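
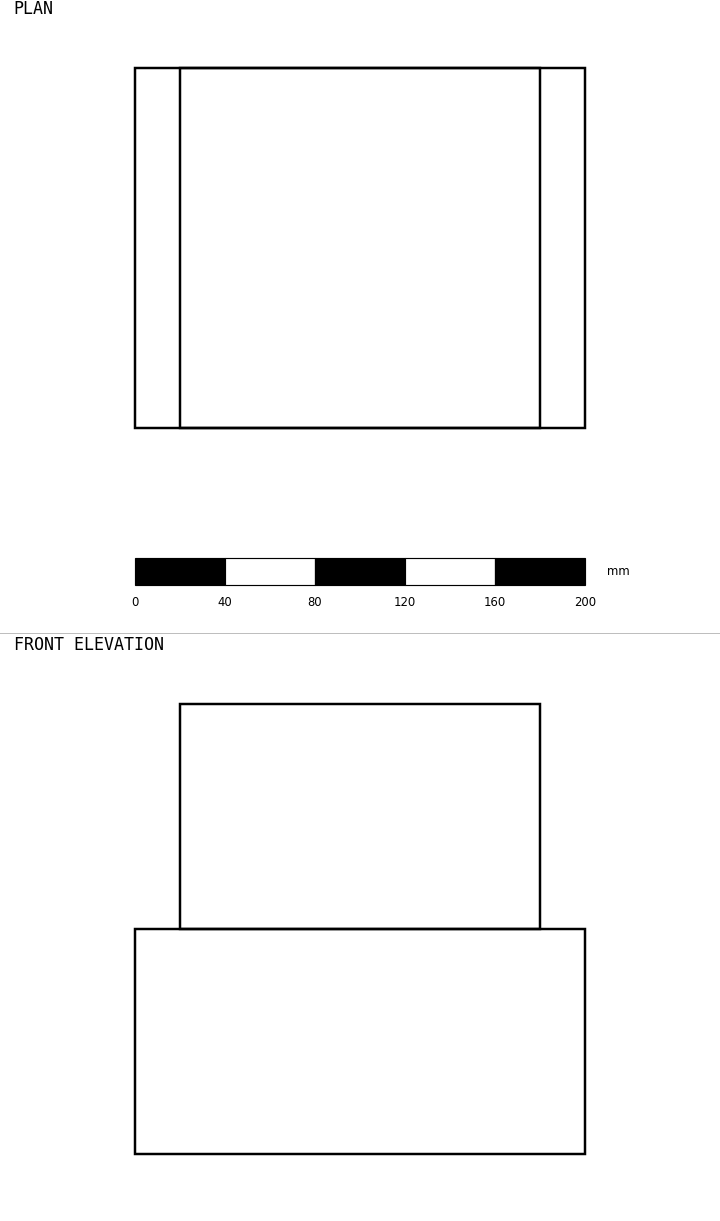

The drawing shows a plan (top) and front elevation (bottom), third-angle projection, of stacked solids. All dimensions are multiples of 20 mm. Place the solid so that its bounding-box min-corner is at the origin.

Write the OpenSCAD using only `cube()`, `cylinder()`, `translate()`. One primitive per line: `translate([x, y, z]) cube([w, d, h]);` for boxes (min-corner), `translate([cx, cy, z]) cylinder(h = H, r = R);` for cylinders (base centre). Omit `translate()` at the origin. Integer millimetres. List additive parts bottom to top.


cube([200, 160, 100]);
translate([20, 0, 100]) cube([160, 160, 100]);


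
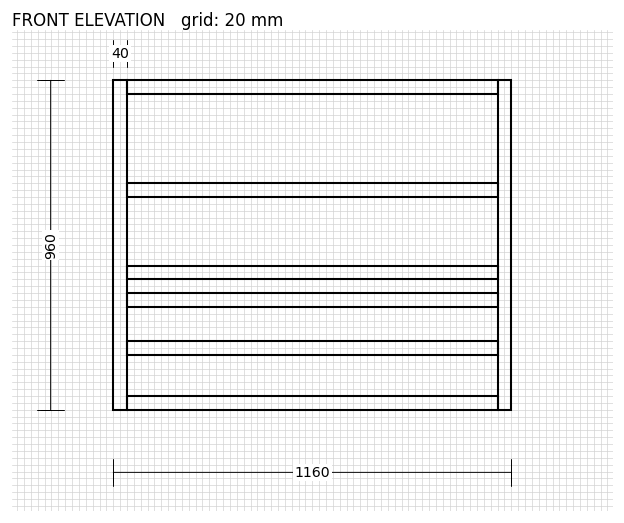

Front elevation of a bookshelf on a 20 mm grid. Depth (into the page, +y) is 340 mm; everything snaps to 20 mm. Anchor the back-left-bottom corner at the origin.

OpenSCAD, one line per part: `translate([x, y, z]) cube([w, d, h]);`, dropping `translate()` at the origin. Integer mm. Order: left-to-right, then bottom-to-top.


cube([40, 340, 960]);
translate([40, 0, 0]) cube([1080, 340, 40]);
translate([40, 0, 160]) cube([1080, 340, 40]);
translate([40, 0, 300]) cube([1080, 340, 40]);
translate([40, 0, 380]) cube([1080, 340, 40]);
translate([40, 0, 620]) cube([1080, 340, 40]);
translate([40, 0, 920]) cube([1080, 340, 40]);
translate([1120, 0, 0]) cube([40, 340, 960]);


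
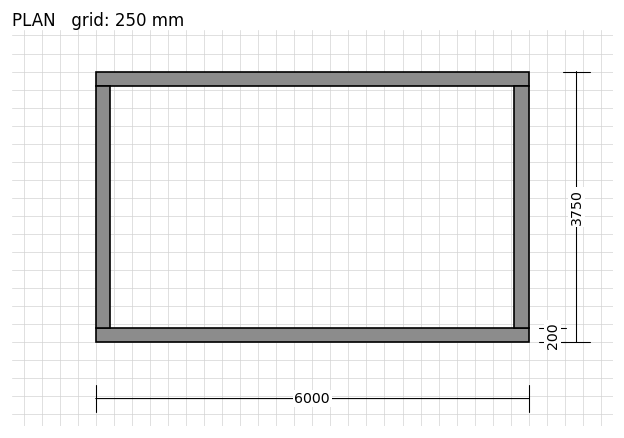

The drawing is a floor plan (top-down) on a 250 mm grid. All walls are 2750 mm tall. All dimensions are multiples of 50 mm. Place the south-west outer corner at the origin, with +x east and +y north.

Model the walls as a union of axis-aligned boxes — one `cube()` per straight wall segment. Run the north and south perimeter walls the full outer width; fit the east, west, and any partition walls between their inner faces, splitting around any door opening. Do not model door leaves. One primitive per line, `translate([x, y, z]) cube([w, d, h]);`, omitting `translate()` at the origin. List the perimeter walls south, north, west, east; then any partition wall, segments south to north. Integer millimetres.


cube([6000, 200, 2750]);
translate([0, 3550, 0]) cube([6000, 200, 2750]);
translate([0, 200, 0]) cube([200, 3350, 2750]);
translate([5800, 200, 0]) cube([200, 3350, 2750]);


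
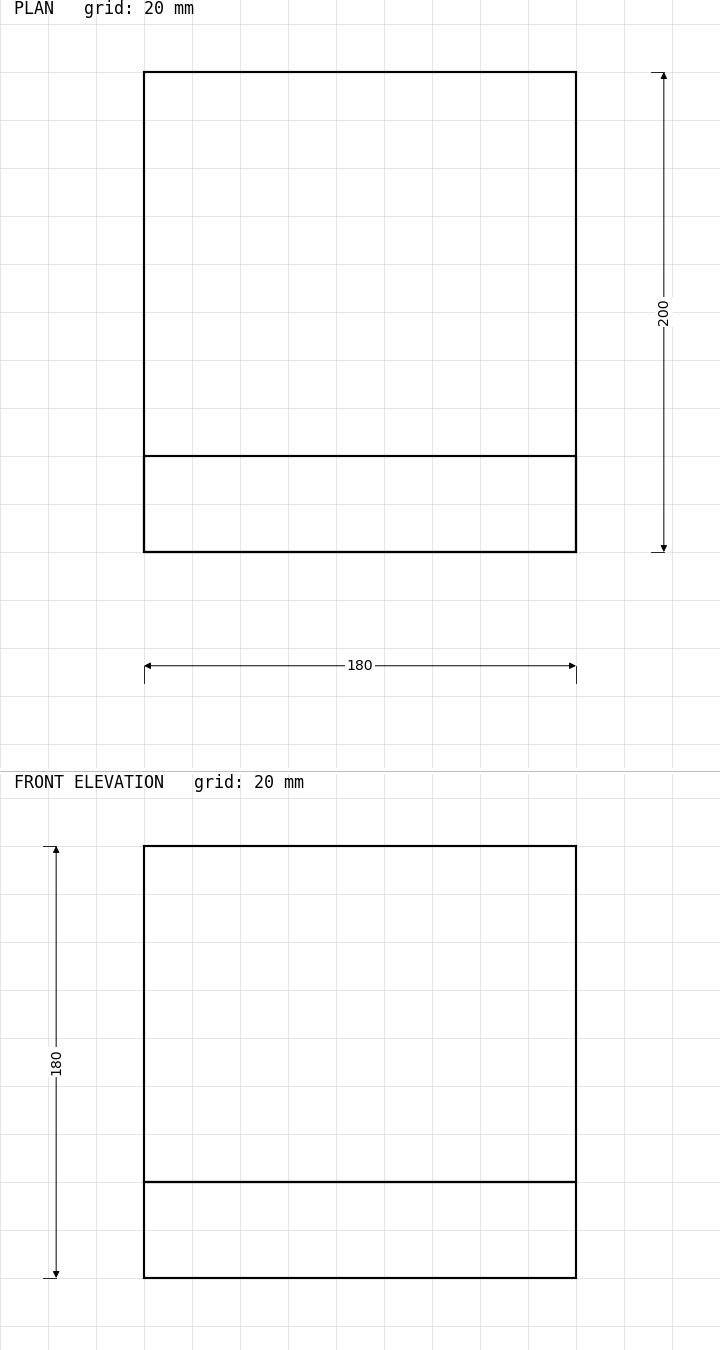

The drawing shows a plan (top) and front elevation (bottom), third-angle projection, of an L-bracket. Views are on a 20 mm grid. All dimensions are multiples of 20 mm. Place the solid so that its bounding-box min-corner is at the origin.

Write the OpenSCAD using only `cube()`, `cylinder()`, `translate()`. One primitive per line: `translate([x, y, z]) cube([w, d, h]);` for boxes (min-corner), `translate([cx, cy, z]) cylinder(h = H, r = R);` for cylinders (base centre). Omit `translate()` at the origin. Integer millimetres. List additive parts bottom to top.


cube([180, 200, 40]);
translate([0, 0, 40]) cube([180, 40, 140]);


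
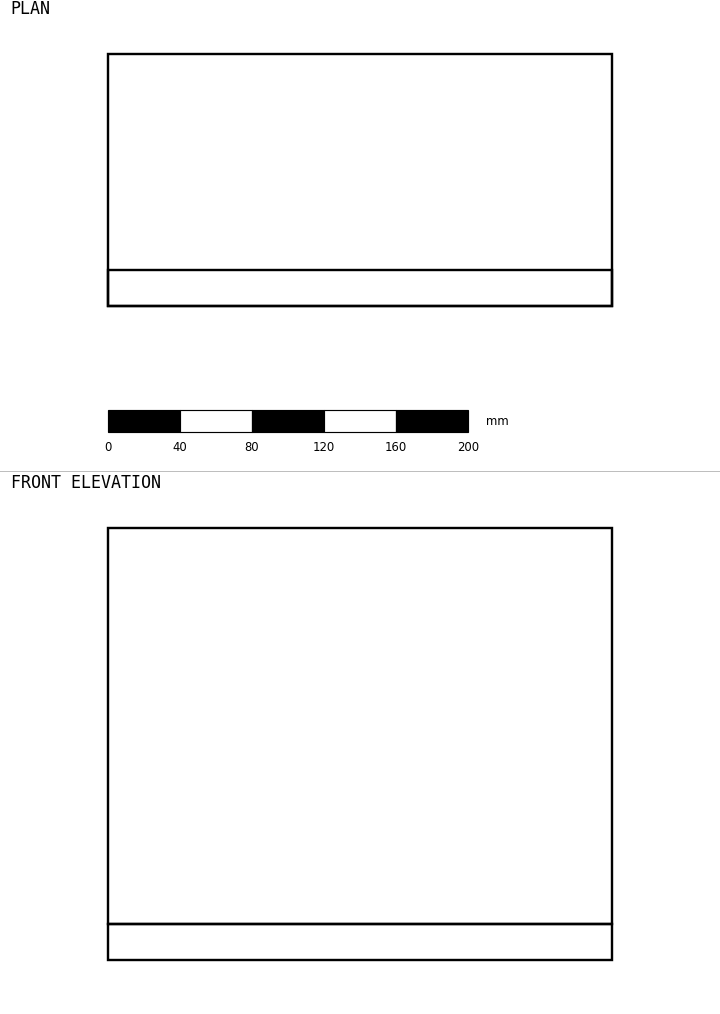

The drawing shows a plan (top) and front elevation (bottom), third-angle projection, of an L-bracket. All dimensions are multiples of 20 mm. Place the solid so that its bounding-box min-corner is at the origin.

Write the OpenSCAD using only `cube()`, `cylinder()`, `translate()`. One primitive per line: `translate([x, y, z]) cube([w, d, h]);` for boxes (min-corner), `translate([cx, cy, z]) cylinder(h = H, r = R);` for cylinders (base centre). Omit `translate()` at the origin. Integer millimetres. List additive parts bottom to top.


cube([280, 140, 20]);
translate([0, 0, 20]) cube([280, 20, 220]);


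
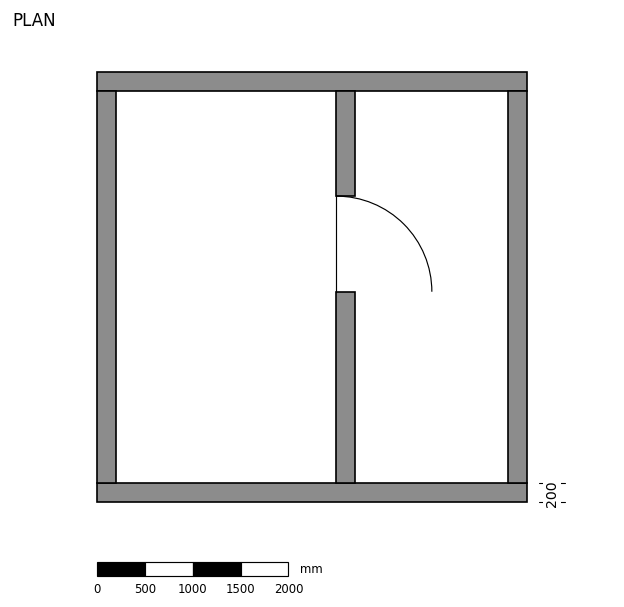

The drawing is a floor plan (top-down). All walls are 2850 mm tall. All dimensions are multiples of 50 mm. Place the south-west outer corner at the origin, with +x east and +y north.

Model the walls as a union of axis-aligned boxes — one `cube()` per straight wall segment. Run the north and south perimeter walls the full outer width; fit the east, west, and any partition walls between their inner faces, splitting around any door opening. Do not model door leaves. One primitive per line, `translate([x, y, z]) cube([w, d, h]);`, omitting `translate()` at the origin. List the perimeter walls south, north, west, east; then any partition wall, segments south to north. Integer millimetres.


cube([4500, 200, 2850]);
translate([0, 4300, 0]) cube([4500, 200, 2850]);
translate([0, 200, 0]) cube([200, 4100, 2850]);
translate([4300, 200, 0]) cube([200, 4100, 2850]);
translate([2500, 200, 0]) cube([200, 2000, 2850]);
translate([2500, 3200, 0]) cube([200, 1100, 2850]);


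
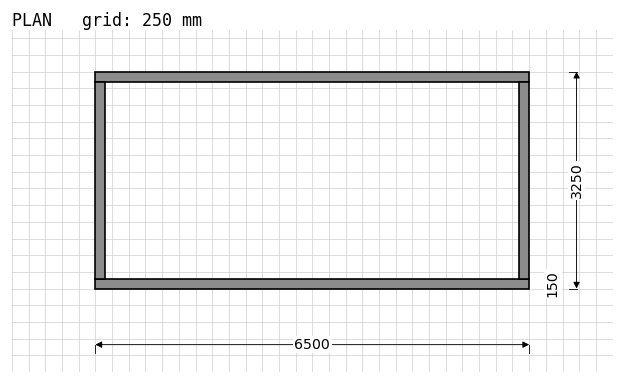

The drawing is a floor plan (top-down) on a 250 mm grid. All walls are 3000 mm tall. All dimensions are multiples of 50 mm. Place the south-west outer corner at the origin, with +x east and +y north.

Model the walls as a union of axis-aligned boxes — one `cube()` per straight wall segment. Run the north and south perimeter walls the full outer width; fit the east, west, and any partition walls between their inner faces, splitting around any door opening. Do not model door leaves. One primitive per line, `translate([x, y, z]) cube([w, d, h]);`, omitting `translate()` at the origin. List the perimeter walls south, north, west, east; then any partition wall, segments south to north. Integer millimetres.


cube([6500, 150, 3000]);
translate([0, 3100, 0]) cube([6500, 150, 3000]);
translate([0, 150, 0]) cube([150, 2950, 3000]);
translate([6350, 150, 0]) cube([150, 2950, 3000]);


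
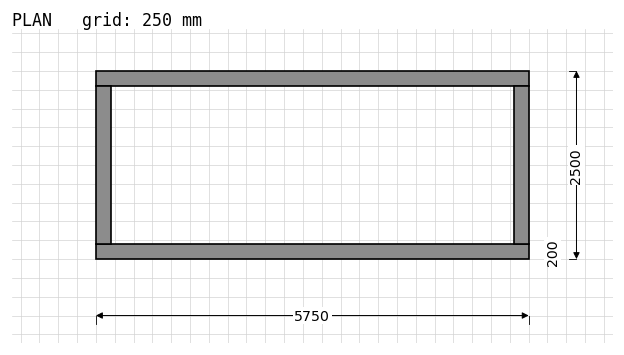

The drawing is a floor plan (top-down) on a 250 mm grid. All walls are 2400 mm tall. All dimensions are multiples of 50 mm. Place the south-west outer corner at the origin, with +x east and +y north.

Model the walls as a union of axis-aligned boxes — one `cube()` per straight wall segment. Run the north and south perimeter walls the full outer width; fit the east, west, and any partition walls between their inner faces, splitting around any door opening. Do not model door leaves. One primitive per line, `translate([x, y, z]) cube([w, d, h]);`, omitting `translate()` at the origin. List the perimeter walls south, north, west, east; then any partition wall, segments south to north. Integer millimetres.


cube([5750, 200, 2400]);
translate([0, 2300, 0]) cube([5750, 200, 2400]);
translate([0, 200, 0]) cube([200, 2100, 2400]);
translate([5550, 200, 0]) cube([200, 2100, 2400]);


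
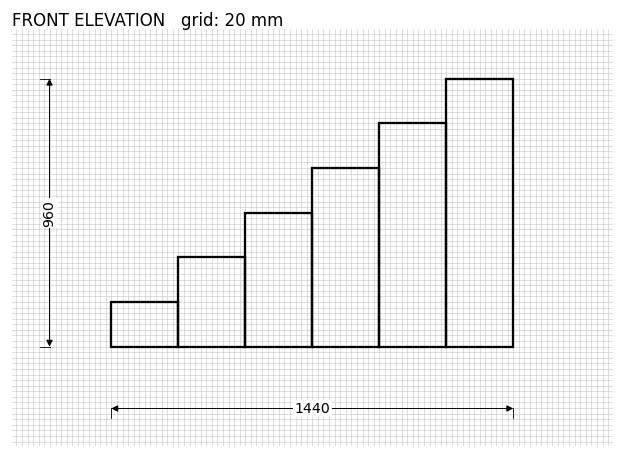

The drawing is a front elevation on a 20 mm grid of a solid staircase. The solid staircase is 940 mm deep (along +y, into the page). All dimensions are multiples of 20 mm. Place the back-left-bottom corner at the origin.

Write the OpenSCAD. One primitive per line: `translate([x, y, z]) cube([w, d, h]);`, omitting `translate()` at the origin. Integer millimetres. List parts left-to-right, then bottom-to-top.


cube([240, 940, 160]);
translate([240, 0, 0]) cube([240, 940, 320]);
translate([480, 0, 0]) cube([240, 940, 480]);
translate([720, 0, 0]) cube([240, 940, 640]);
translate([960, 0, 0]) cube([240, 940, 800]);
translate([1200, 0, 0]) cube([240, 940, 960]);


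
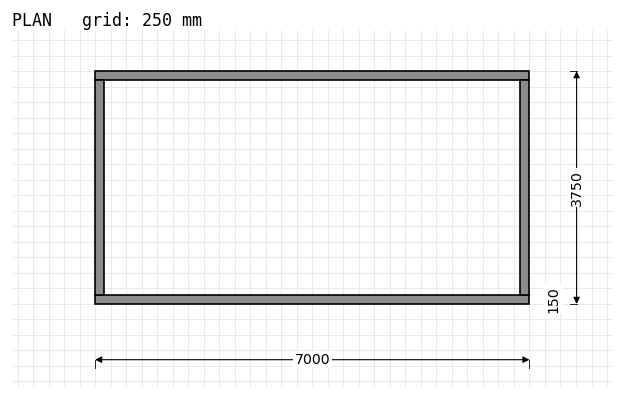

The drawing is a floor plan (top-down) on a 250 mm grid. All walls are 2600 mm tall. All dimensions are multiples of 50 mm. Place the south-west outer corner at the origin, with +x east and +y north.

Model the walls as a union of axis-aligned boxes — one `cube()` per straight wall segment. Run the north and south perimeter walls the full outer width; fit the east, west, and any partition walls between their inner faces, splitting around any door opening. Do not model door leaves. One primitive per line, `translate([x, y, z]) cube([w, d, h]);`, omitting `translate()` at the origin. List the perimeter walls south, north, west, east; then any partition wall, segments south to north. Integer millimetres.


cube([7000, 150, 2600]);
translate([0, 3600, 0]) cube([7000, 150, 2600]);
translate([0, 150, 0]) cube([150, 3450, 2600]);
translate([6850, 150, 0]) cube([150, 3450, 2600]);


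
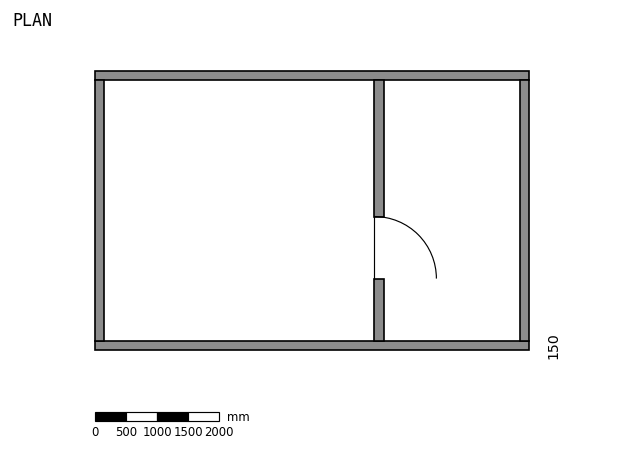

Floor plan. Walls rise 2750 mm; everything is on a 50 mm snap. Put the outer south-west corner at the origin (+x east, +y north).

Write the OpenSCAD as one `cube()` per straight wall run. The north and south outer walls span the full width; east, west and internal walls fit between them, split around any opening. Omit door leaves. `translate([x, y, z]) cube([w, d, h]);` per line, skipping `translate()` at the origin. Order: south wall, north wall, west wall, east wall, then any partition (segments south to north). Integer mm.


cube([7000, 150, 2750]);
translate([0, 4350, 0]) cube([7000, 150, 2750]);
translate([0, 150, 0]) cube([150, 4200, 2750]);
translate([6850, 150, 0]) cube([150, 4200, 2750]);
translate([4500, 150, 0]) cube([150, 1000, 2750]);
translate([4500, 2150, 0]) cube([150, 2200, 2750]);


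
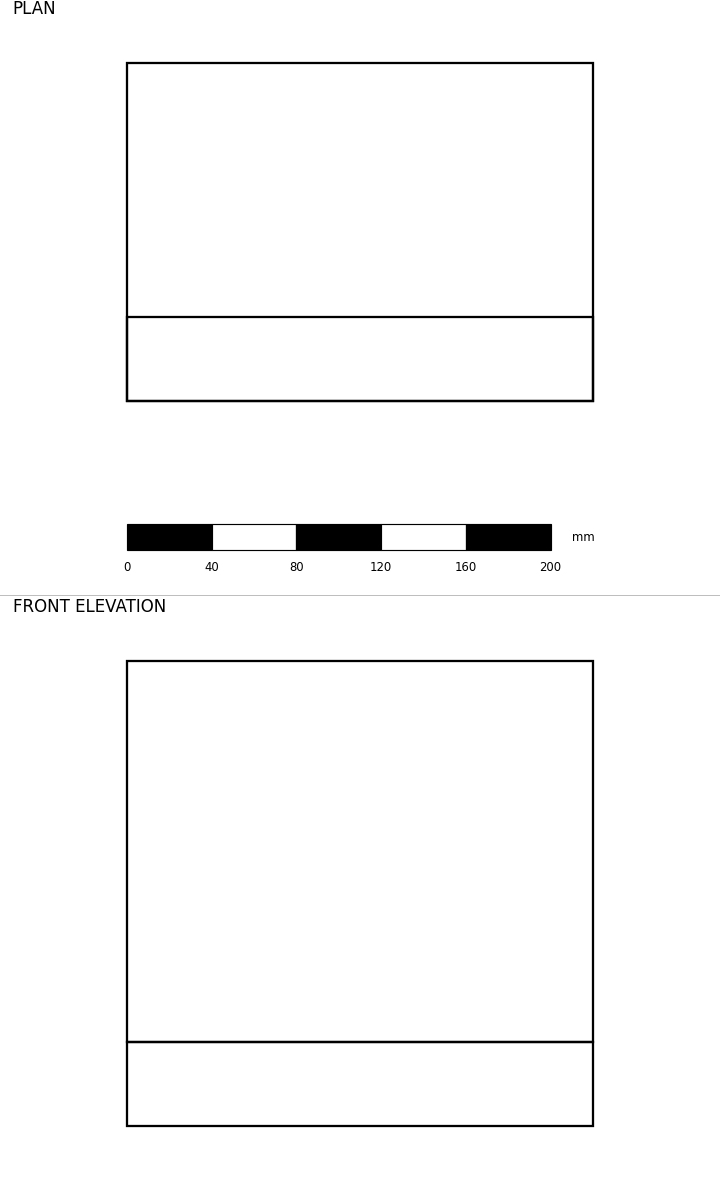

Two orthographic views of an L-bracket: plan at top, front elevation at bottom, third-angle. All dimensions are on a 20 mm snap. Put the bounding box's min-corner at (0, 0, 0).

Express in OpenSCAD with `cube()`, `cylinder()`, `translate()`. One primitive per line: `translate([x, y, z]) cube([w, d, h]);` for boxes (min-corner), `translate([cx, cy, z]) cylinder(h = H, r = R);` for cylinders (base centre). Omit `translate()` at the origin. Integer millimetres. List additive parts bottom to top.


cube([220, 160, 40]);
translate([0, 0, 40]) cube([220, 40, 180]);


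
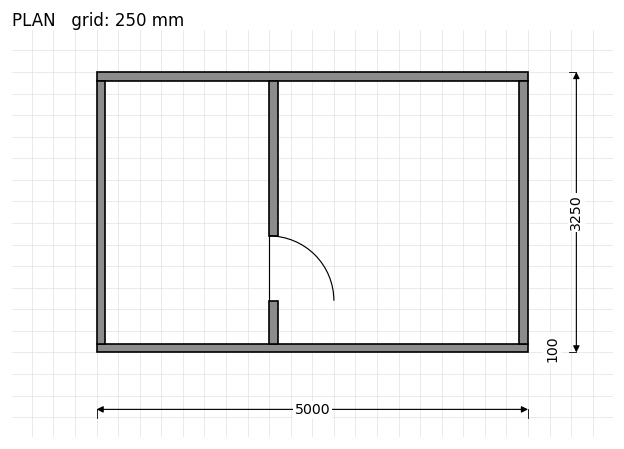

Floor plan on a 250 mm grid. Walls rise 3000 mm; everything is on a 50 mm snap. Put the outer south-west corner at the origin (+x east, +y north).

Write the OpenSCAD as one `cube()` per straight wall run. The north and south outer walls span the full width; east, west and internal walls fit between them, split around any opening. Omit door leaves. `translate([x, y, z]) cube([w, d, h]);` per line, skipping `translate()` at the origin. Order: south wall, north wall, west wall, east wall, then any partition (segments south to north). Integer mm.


cube([5000, 100, 3000]);
translate([0, 3150, 0]) cube([5000, 100, 3000]);
translate([0, 100, 0]) cube([100, 3050, 3000]);
translate([4900, 100, 0]) cube([100, 3050, 3000]);
translate([2000, 100, 0]) cube([100, 500, 3000]);
translate([2000, 1350, 0]) cube([100, 1800, 3000]);


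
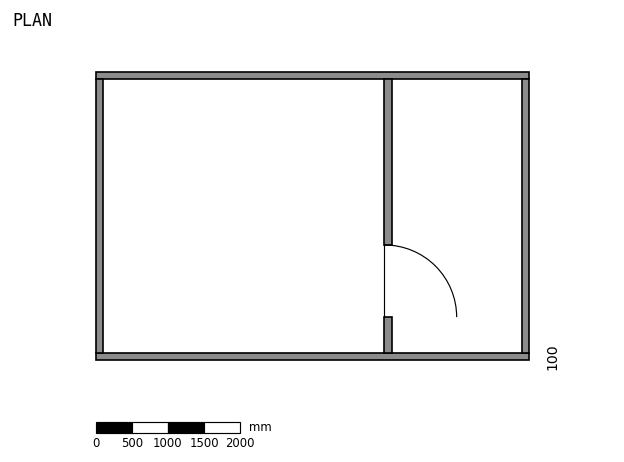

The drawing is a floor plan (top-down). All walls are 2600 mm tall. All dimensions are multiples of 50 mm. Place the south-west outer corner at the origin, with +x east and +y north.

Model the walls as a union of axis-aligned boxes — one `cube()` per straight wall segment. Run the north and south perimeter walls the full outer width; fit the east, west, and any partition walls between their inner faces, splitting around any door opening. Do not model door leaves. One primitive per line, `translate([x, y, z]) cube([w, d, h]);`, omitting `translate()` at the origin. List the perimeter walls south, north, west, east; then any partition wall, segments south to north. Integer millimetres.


cube([6000, 100, 2600]);
translate([0, 3900, 0]) cube([6000, 100, 2600]);
translate([0, 100, 0]) cube([100, 3800, 2600]);
translate([5900, 100, 0]) cube([100, 3800, 2600]);
translate([4000, 100, 0]) cube([100, 500, 2600]);
translate([4000, 1600, 0]) cube([100, 2300, 2600]);


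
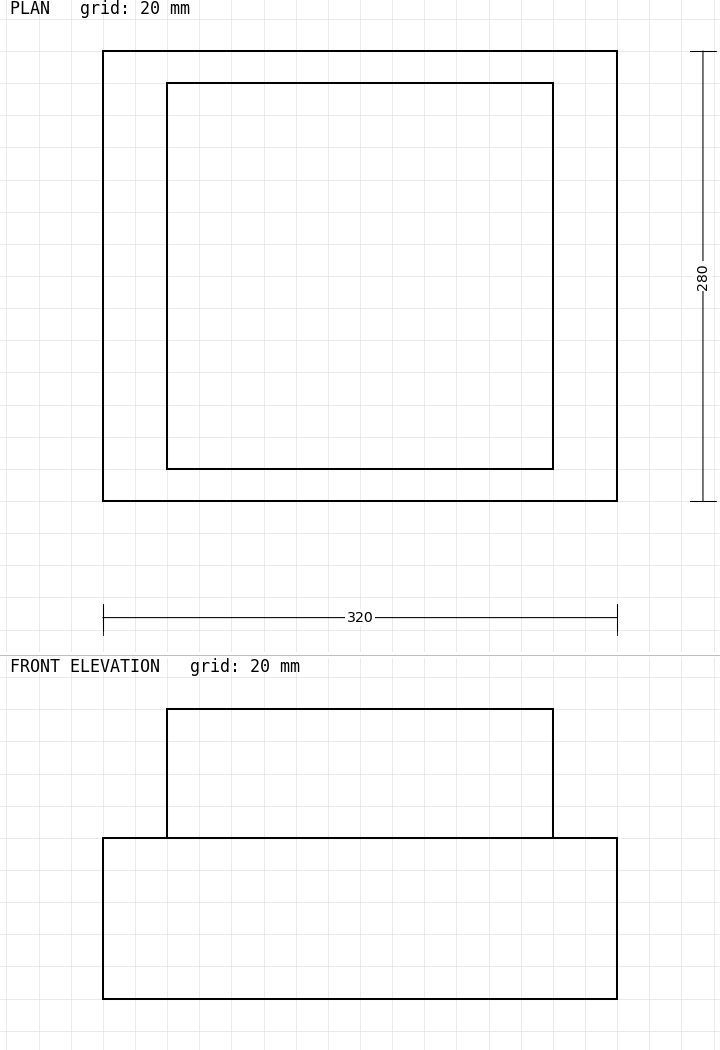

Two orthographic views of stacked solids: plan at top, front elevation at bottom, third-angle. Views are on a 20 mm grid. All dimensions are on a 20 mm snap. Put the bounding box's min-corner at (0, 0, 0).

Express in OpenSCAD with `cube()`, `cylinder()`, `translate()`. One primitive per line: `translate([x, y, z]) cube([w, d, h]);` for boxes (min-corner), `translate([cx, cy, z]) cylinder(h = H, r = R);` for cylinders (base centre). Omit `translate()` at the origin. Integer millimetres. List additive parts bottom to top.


cube([320, 280, 100]);
translate([40, 20, 100]) cube([240, 240, 80]);


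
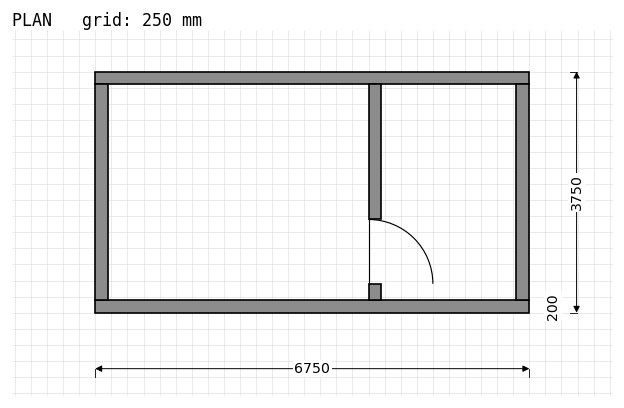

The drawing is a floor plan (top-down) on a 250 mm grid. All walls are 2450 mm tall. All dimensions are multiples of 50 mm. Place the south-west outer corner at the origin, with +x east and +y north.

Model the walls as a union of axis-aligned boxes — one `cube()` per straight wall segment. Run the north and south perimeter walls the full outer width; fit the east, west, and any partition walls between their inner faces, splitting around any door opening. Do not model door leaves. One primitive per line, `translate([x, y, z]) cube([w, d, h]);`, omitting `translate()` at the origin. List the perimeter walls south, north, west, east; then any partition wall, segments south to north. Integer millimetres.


cube([6750, 200, 2450]);
translate([0, 3550, 0]) cube([6750, 200, 2450]);
translate([0, 200, 0]) cube([200, 3350, 2450]);
translate([6550, 200, 0]) cube([200, 3350, 2450]);
translate([4250, 200, 0]) cube([200, 250, 2450]);
translate([4250, 1450, 0]) cube([200, 2100, 2450]);


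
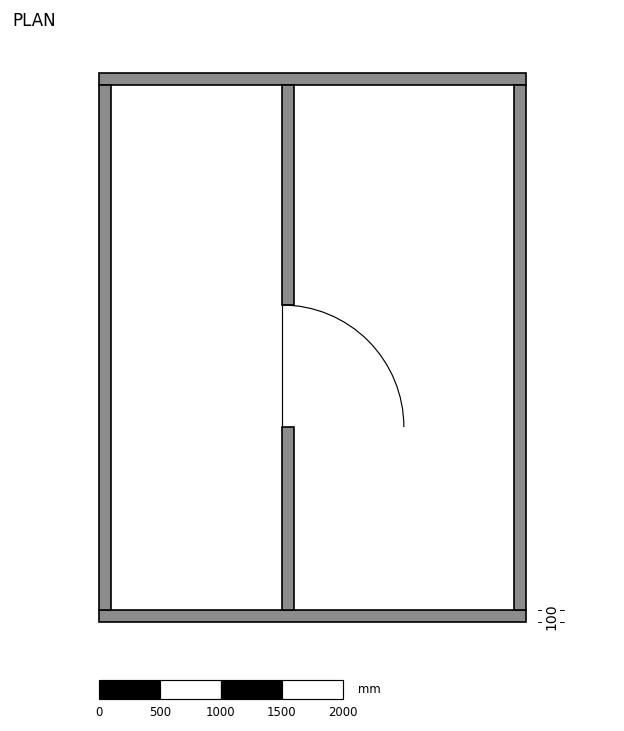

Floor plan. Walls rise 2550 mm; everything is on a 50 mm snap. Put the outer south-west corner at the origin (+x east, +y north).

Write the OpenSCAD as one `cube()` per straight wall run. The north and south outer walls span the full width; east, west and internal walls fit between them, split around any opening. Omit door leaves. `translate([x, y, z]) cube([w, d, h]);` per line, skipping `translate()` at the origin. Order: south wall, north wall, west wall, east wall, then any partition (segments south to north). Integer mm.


cube([3500, 100, 2550]);
translate([0, 4400, 0]) cube([3500, 100, 2550]);
translate([0, 100, 0]) cube([100, 4300, 2550]);
translate([3400, 100, 0]) cube([100, 4300, 2550]);
translate([1500, 100, 0]) cube([100, 1500, 2550]);
translate([1500, 2600, 0]) cube([100, 1800, 2550]);


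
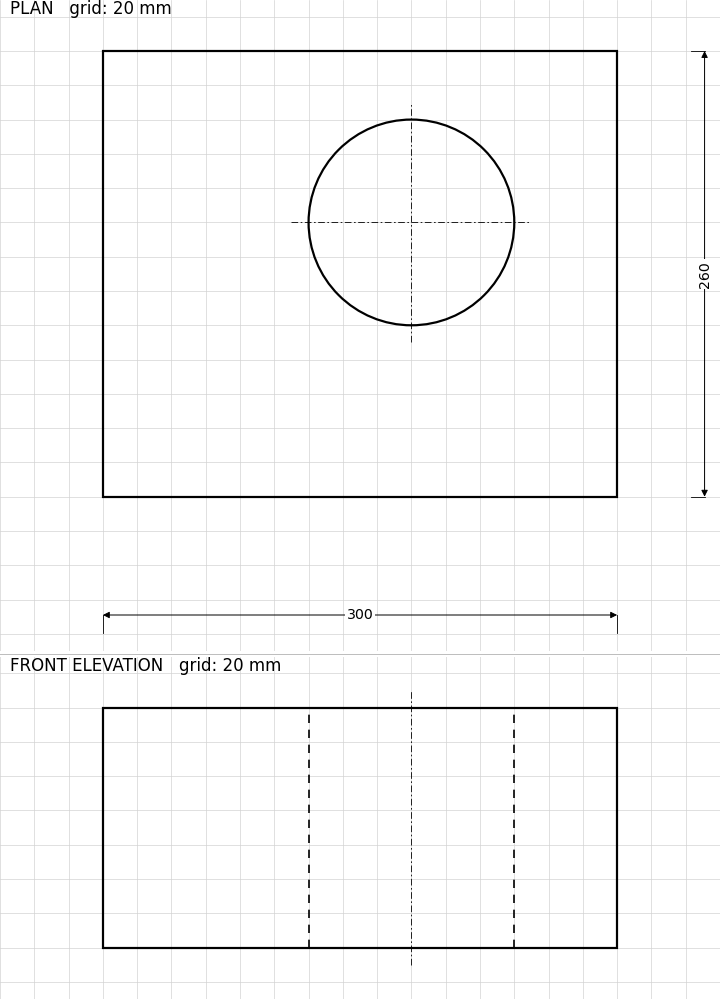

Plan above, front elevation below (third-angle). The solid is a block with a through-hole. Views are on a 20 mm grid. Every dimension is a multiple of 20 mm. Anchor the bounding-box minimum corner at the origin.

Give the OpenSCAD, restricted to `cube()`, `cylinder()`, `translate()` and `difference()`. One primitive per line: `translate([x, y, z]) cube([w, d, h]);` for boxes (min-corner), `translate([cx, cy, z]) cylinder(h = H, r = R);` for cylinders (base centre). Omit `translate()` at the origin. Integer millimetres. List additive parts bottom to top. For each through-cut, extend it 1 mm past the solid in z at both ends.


difference() {
  cube([300, 260, 140]);
  translate([180, 160, -1]) cylinder(h = 142, r = 60);
}


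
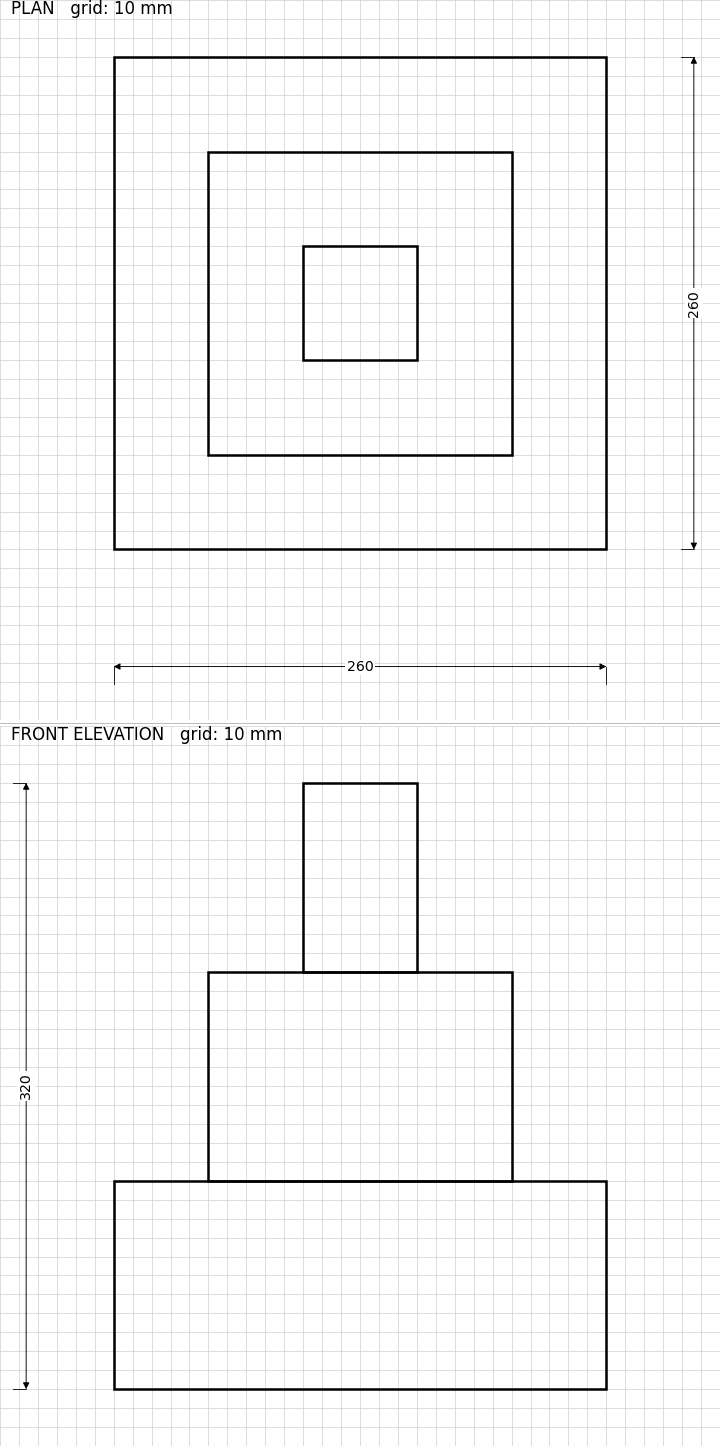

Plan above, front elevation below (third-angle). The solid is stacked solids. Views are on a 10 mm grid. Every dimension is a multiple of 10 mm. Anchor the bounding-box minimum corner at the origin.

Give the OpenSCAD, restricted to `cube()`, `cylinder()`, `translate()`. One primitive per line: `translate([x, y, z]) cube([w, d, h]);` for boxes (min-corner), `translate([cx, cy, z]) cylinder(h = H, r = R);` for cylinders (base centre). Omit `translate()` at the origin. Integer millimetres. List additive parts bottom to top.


cube([260, 260, 110]);
translate([50, 50, 110]) cube([160, 160, 110]);
translate([100, 100, 220]) cube([60, 60, 100]);


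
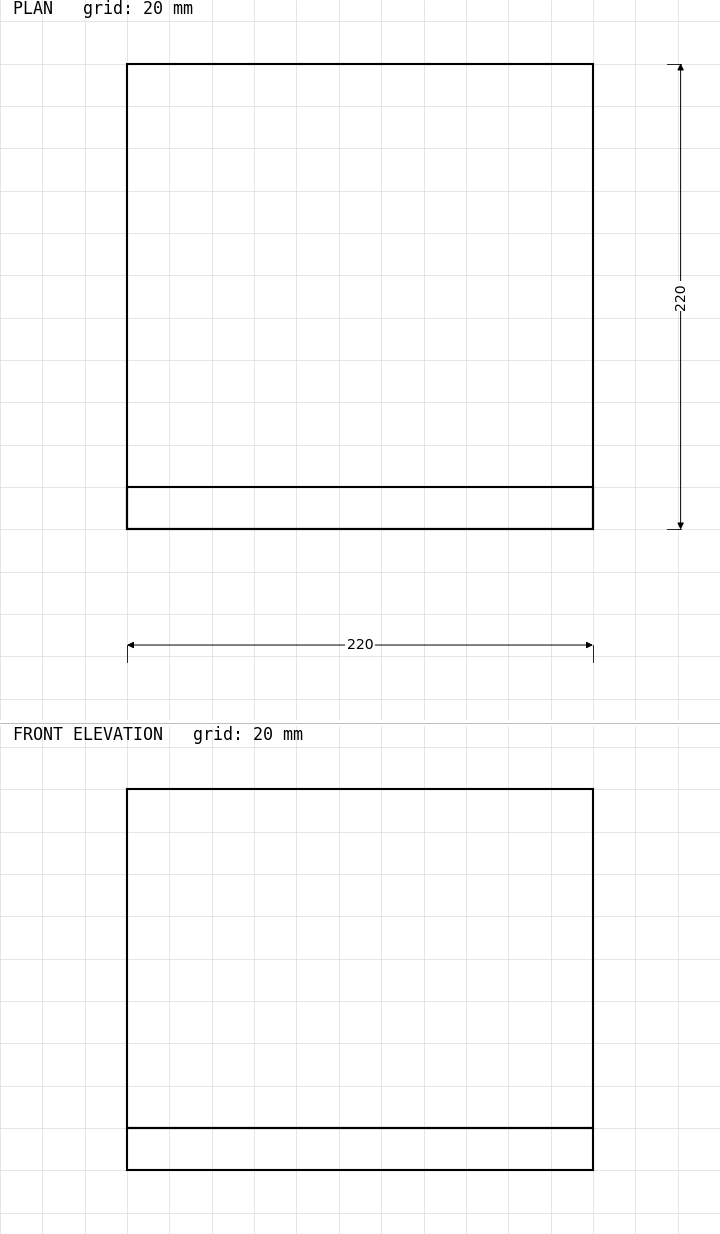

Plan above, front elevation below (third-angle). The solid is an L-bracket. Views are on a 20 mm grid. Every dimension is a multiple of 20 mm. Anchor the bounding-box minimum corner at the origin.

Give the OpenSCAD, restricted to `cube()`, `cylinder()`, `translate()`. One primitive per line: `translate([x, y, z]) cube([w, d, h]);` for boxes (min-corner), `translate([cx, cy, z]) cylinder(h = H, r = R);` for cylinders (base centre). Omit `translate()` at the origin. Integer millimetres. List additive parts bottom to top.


cube([220, 220, 20]);
translate([0, 0, 20]) cube([220, 20, 160]);


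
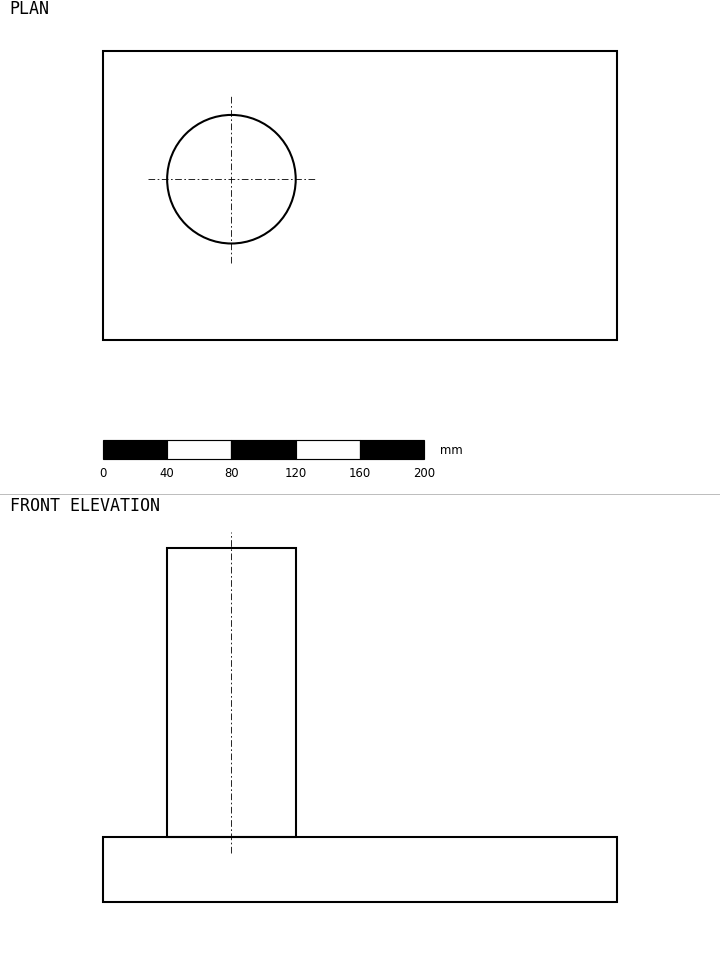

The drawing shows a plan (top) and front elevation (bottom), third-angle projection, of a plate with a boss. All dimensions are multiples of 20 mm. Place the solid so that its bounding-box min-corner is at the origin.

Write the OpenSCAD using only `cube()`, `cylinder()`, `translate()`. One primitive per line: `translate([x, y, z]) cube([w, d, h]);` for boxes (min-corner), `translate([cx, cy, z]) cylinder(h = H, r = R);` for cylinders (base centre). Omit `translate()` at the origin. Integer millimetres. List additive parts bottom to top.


cube([320, 180, 40]);
translate([80, 100, 40]) cylinder(h = 180, r = 40);


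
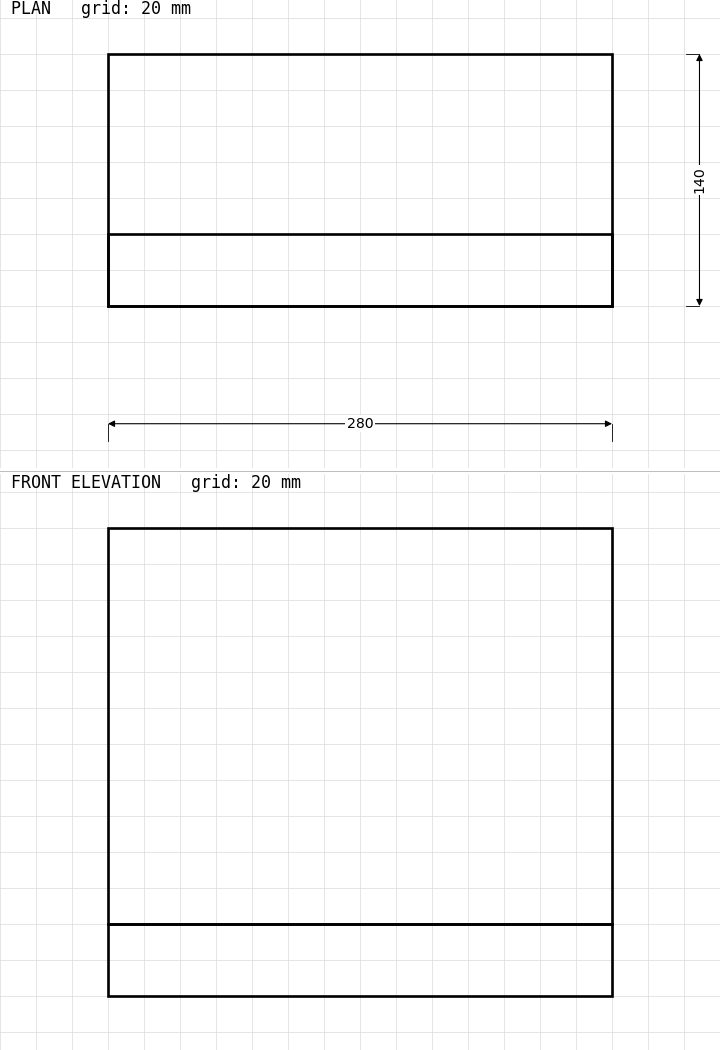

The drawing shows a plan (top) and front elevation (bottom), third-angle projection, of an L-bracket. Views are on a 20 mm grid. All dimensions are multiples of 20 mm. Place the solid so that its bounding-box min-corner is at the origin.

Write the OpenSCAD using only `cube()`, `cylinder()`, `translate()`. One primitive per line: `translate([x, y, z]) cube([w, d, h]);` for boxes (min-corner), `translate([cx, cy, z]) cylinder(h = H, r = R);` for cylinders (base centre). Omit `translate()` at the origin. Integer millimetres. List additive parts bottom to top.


cube([280, 140, 40]);
translate([0, 0, 40]) cube([280, 40, 220]);


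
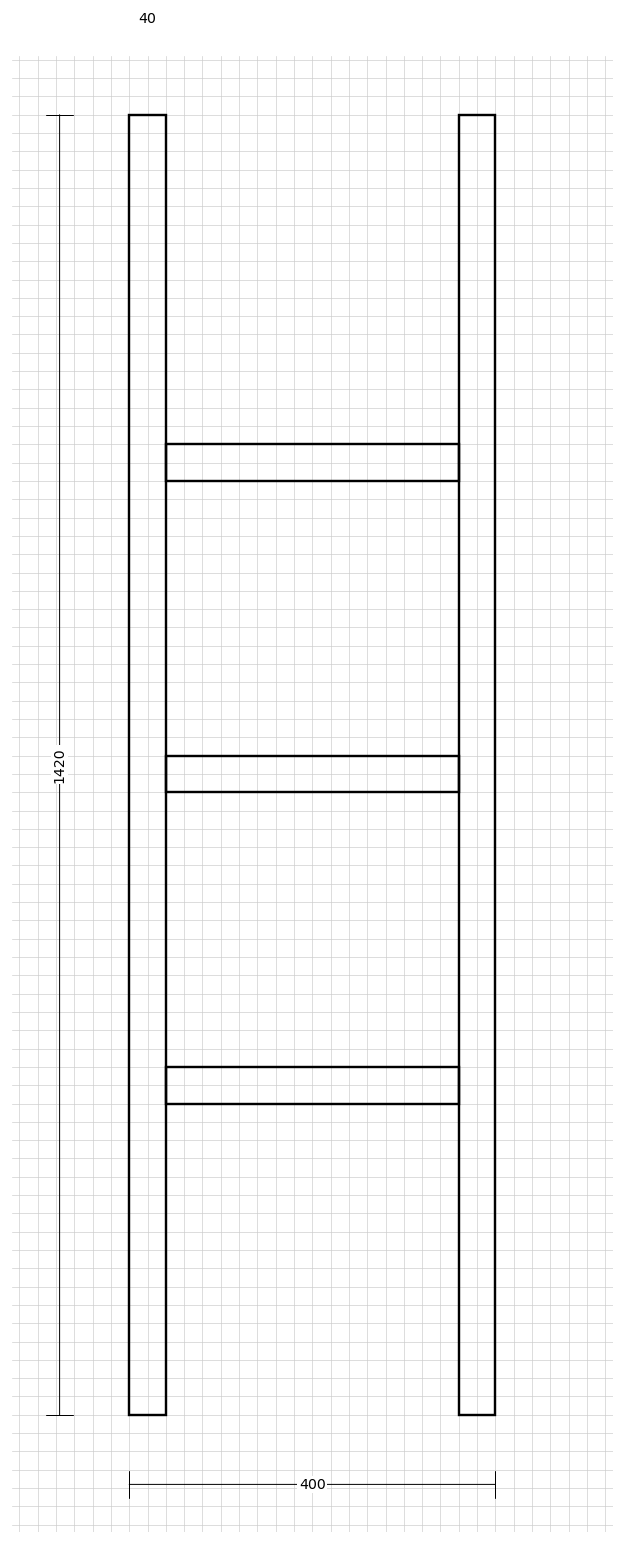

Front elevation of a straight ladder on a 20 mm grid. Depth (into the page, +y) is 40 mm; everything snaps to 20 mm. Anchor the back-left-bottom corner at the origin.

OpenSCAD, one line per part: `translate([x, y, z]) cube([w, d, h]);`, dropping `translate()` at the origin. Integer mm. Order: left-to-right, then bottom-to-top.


cube([40, 40, 1420]);
translate([40, 0, 340]) cube([320, 40, 40]);
translate([40, 0, 680]) cube([320, 40, 40]);
translate([40, 0, 1020]) cube([320, 40, 40]);
translate([360, 0, 0]) cube([40, 40, 1420]);


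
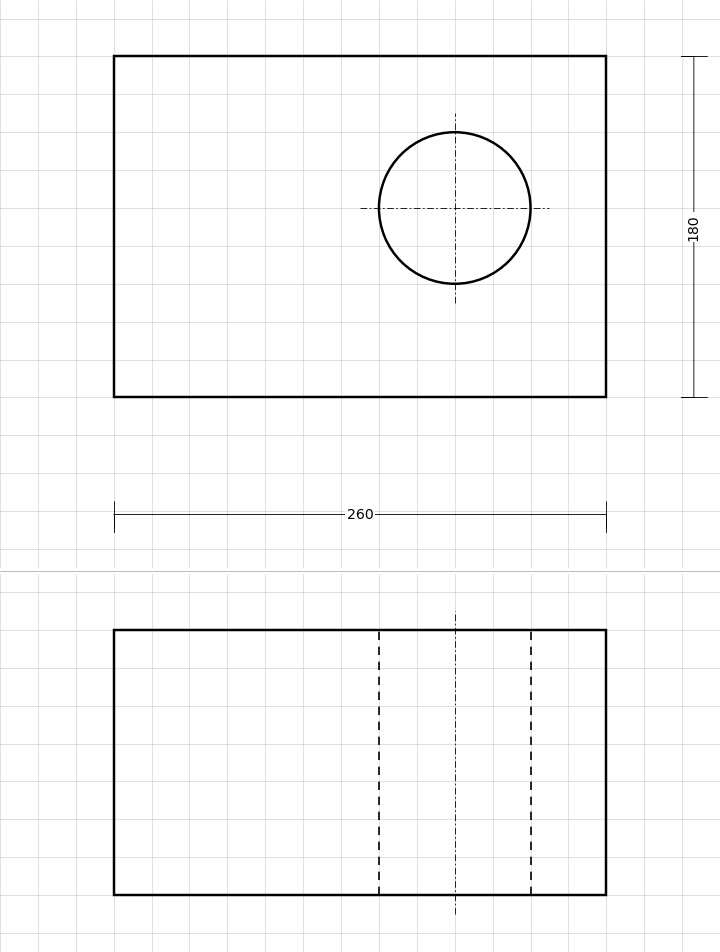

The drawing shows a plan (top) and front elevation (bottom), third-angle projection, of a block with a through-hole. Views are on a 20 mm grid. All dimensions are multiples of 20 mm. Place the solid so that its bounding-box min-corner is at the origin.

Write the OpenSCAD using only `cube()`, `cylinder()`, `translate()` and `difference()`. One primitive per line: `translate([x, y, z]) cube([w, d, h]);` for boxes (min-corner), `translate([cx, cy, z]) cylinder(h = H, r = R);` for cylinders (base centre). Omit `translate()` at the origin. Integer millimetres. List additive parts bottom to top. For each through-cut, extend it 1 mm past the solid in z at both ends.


difference() {
  cube([260, 180, 140]);
  translate([180, 100, -1]) cylinder(h = 142, r = 40);
}


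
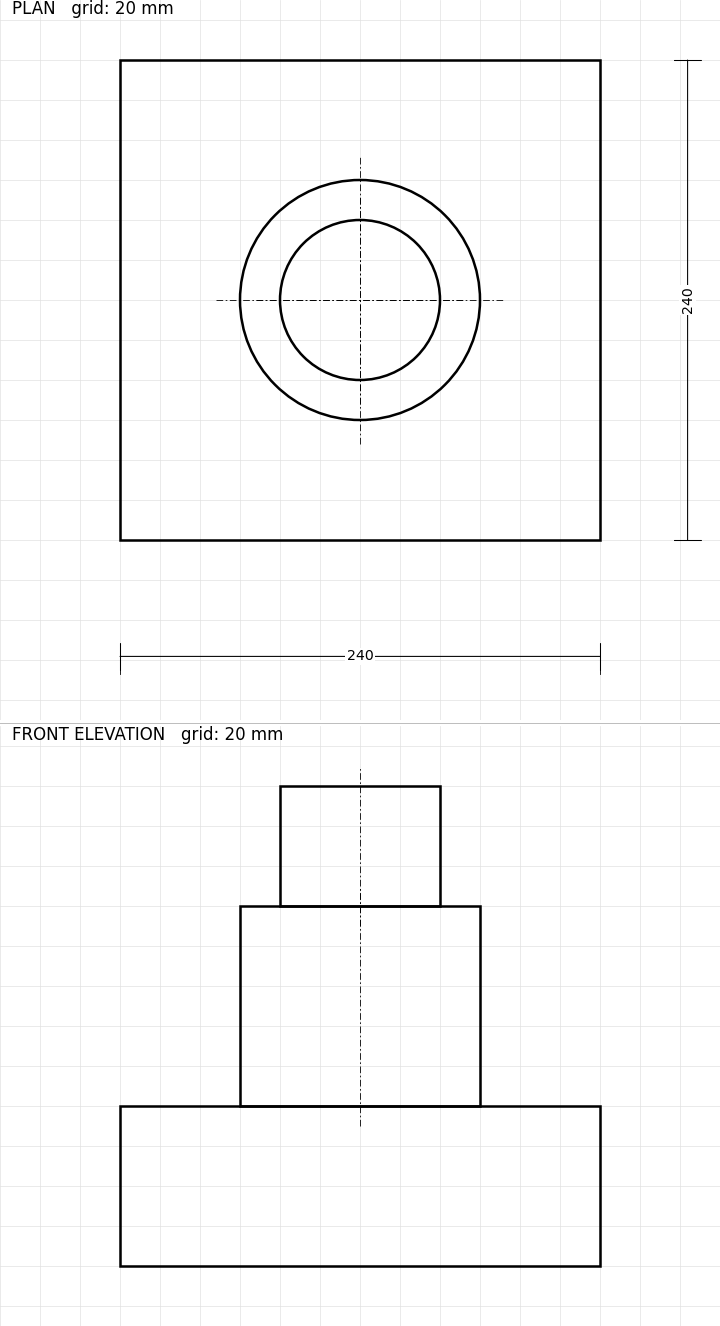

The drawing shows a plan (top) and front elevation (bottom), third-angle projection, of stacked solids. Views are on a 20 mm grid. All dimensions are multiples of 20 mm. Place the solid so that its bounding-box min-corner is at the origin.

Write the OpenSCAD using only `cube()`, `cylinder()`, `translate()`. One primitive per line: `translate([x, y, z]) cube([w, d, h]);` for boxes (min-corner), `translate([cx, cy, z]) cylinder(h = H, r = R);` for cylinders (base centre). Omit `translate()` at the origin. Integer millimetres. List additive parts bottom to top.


cube([240, 240, 80]);
translate([120, 120, 80]) cylinder(h = 100, r = 60);
translate([120, 120, 180]) cylinder(h = 60, r = 40);


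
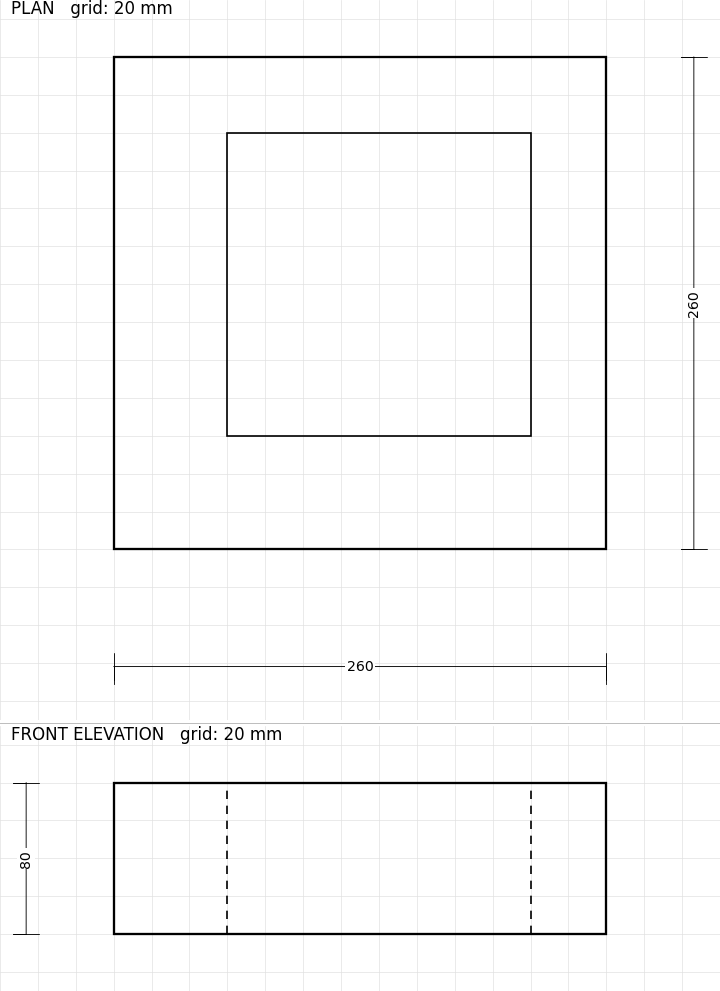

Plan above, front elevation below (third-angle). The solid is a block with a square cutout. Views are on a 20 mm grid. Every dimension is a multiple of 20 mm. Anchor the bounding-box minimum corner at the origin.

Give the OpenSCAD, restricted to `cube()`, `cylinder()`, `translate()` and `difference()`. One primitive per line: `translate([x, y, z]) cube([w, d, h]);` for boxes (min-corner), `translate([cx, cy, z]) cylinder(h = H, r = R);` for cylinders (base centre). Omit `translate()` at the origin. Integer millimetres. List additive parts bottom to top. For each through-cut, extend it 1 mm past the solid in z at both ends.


difference() {
  cube([260, 260, 80]);
  translate([60, 60, -1]) cube([160, 160, 82]);
}


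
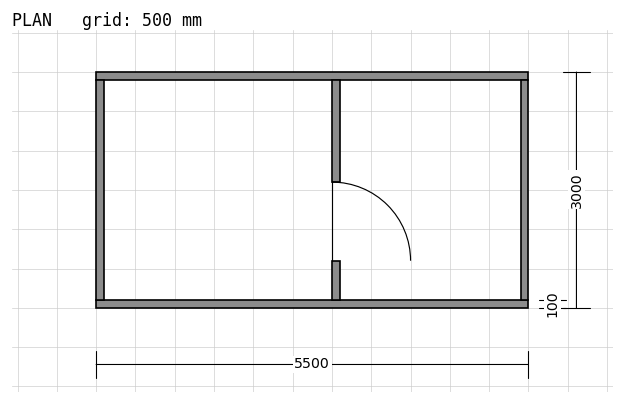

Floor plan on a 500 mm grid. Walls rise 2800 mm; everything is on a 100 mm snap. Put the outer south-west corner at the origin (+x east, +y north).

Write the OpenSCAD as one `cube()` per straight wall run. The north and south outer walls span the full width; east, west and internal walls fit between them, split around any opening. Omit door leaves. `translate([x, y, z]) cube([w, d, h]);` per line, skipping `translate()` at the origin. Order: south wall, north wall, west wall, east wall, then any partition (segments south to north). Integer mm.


cube([5500, 100, 2800]);
translate([0, 2900, 0]) cube([5500, 100, 2800]);
translate([0, 100, 0]) cube([100, 2800, 2800]);
translate([5400, 100, 0]) cube([100, 2800, 2800]);
translate([3000, 100, 0]) cube([100, 500, 2800]);
translate([3000, 1600, 0]) cube([100, 1300, 2800]);


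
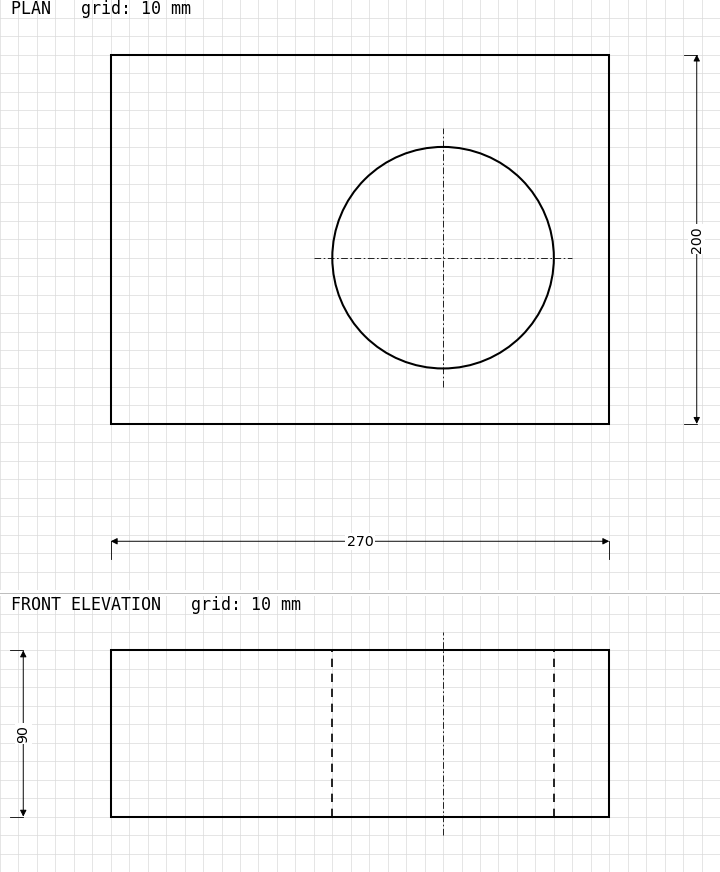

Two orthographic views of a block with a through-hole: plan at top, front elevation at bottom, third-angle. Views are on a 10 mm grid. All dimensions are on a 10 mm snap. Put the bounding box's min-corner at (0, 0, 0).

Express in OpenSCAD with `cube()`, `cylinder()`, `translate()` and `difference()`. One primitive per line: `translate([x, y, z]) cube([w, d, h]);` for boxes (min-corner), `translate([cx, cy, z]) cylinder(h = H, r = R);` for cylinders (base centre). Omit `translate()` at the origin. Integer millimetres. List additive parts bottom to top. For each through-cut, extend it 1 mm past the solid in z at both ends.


difference() {
  cube([270, 200, 90]);
  translate([180, 90, -1]) cylinder(h = 92, r = 60);
}


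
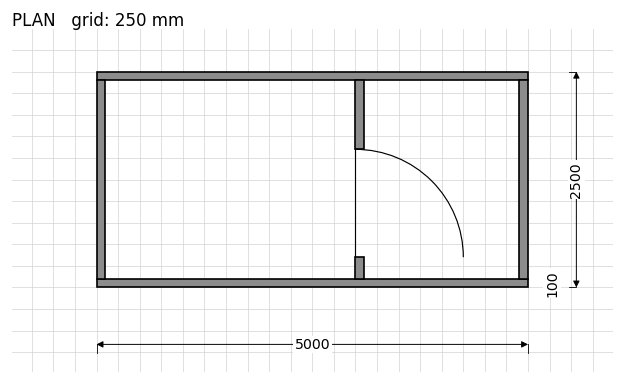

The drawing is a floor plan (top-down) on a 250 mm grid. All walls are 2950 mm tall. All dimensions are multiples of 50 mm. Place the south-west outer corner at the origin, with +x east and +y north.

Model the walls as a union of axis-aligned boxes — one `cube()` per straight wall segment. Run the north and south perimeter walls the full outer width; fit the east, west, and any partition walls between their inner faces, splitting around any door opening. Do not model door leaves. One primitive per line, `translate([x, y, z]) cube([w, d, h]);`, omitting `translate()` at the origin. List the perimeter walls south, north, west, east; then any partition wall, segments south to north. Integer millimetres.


cube([5000, 100, 2950]);
translate([0, 2400, 0]) cube([5000, 100, 2950]);
translate([0, 100, 0]) cube([100, 2300, 2950]);
translate([4900, 100, 0]) cube([100, 2300, 2950]);
translate([3000, 100, 0]) cube([100, 250, 2950]);
translate([3000, 1600, 0]) cube([100, 800, 2950]);


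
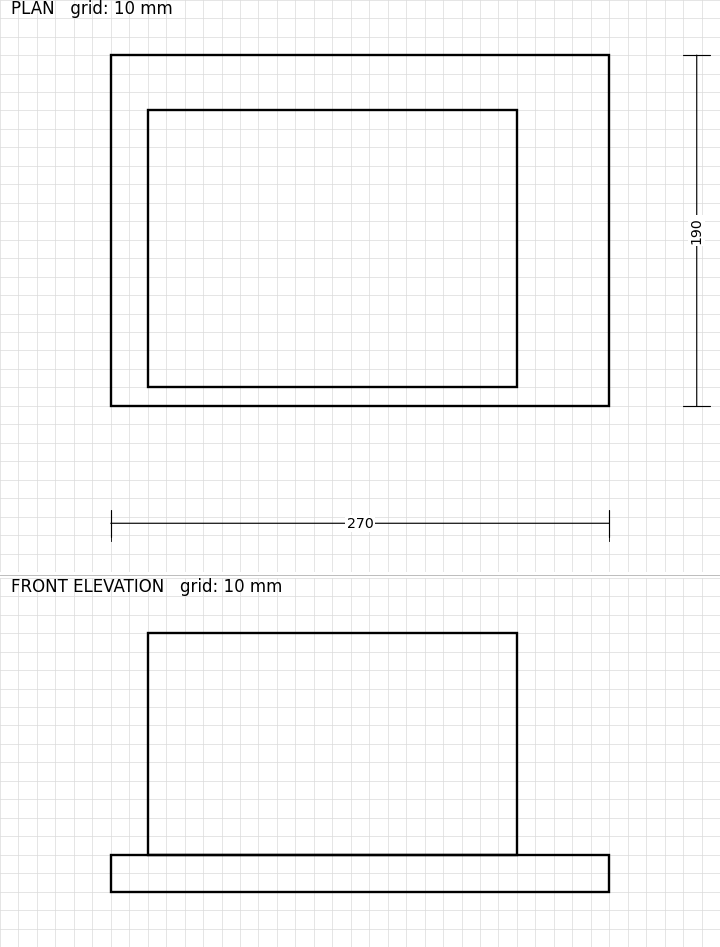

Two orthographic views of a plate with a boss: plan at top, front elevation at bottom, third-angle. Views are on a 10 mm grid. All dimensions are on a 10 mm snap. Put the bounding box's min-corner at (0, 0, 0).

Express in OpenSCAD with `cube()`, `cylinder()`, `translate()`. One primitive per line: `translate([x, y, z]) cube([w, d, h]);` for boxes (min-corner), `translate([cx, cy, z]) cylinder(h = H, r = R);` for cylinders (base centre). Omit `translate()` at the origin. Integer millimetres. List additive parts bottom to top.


cube([270, 190, 20]);
translate([20, 10, 20]) cube([200, 150, 120]);


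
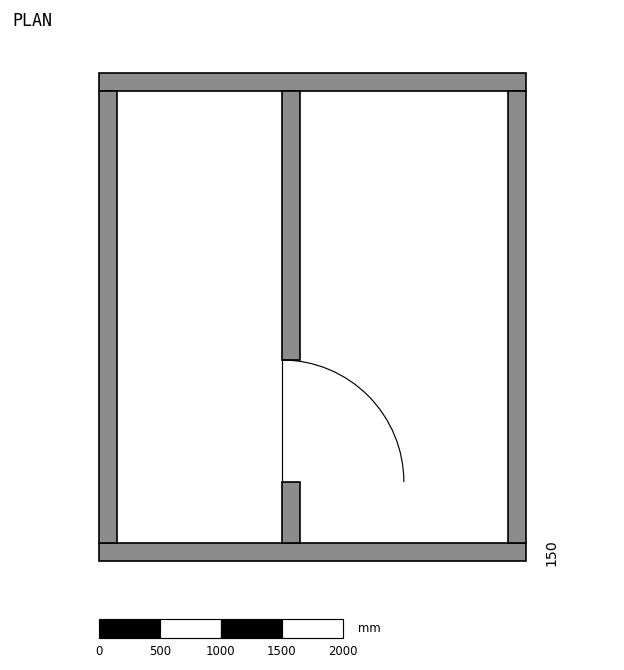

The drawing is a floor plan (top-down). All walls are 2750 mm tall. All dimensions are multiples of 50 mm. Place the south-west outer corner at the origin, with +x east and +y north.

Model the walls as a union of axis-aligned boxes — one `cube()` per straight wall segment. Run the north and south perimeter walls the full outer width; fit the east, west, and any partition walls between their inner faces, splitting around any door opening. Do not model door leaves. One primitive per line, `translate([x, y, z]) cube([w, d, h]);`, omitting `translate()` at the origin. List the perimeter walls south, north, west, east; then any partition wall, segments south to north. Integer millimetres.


cube([3500, 150, 2750]);
translate([0, 3850, 0]) cube([3500, 150, 2750]);
translate([0, 150, 0]) cube([150, 3700, 2750]);
translate([3350, 150, 0]) cube([150, 3700, 2750]);
translate([1500, 150, 0]) cube([150, 500, 2750]);
translate([1500, 1650, 0]) cube([150, 2200, 2750]);


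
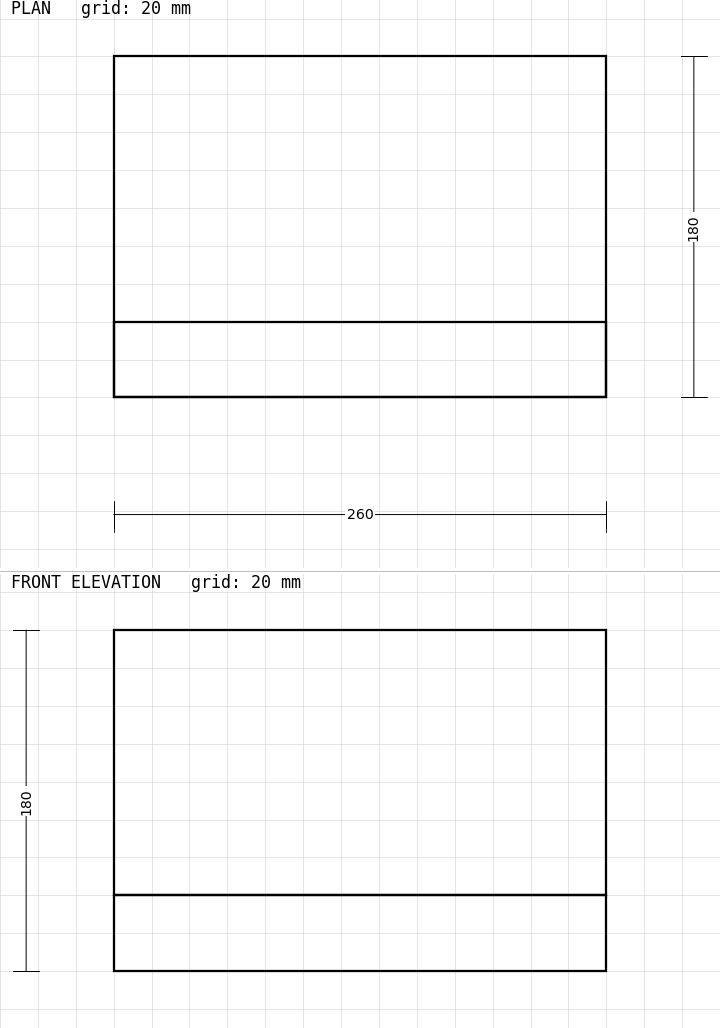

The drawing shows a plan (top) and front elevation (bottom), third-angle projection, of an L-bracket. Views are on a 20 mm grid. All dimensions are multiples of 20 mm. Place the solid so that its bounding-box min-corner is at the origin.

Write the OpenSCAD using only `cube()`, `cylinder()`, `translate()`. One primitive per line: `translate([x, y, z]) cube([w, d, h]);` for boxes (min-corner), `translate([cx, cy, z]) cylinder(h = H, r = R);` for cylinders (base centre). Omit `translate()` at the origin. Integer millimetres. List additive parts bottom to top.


cube([260, 180, 40]);
translate([0, 0, 40]) cube([260, 40, 140]);


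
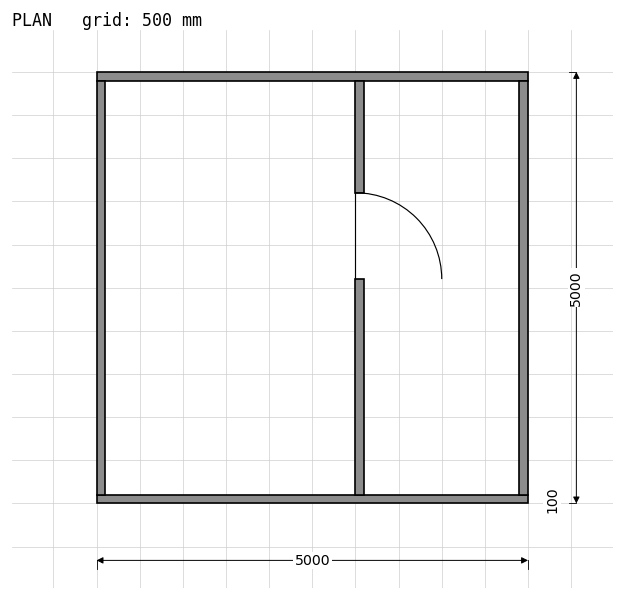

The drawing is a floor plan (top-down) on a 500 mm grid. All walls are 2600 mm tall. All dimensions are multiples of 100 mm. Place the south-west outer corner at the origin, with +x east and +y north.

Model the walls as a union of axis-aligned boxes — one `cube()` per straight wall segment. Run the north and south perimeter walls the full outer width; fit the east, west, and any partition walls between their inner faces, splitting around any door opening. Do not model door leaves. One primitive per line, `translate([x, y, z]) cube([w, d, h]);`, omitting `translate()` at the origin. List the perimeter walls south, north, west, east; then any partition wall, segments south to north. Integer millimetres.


cube([5000, 100, 2600]);
translate([0, 4900, 0]) cube([5000, 100, 2600]);
translate([0, 100, 0]) cube([100, 4800, 2600]);
translate([4900, 100, 0]) cube([100, 4800, 2600]);
translate([3000, 100, 0]) cube([100, 2500, 2600]);
translate([3000, 3600, 0]) cube([100, 1300, 2600]);


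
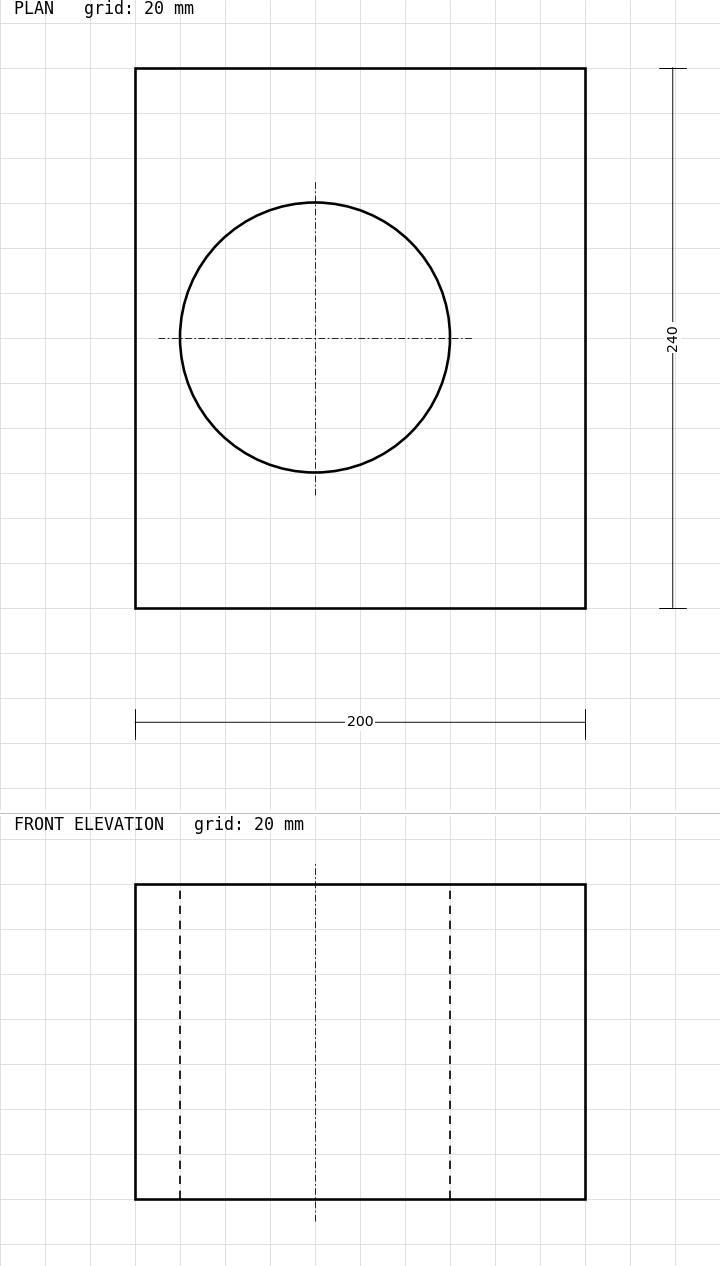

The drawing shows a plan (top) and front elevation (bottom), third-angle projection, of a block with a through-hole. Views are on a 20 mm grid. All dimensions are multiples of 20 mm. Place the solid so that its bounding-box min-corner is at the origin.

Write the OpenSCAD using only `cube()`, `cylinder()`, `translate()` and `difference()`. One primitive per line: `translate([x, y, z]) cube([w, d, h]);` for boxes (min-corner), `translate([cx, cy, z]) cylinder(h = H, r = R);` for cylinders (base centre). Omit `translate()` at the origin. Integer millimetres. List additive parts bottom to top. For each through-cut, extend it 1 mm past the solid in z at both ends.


difference() {
  cube([200, 240, 140]);
  translate([80, 120, -1]) cylinder(h = 142, r = 60);
}


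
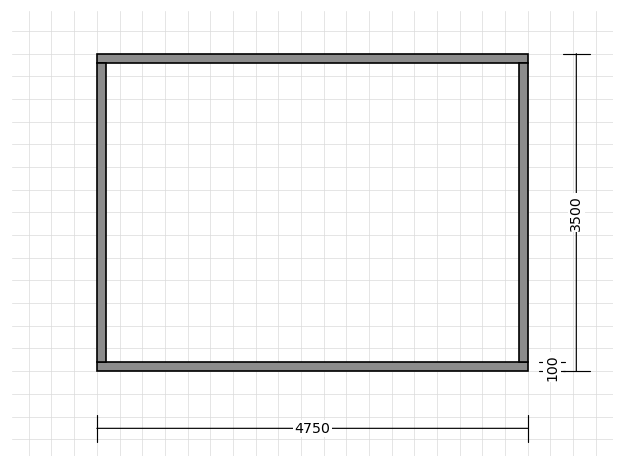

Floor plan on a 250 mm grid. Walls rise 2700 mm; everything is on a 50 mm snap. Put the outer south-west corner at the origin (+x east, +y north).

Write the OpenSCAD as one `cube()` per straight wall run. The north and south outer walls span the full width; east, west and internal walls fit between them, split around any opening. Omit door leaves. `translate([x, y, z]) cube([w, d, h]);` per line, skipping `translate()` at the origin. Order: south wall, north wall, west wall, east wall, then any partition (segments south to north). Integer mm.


cube([4750, 100, 2700]);
translate([0, 3400, 0]) cube([4750, 100, 2700]);
translate([0, 100, 0]) cube([100, 3300, 2700]);
translate([4650, 100, 0]) cube([100, 3300, 2700]);


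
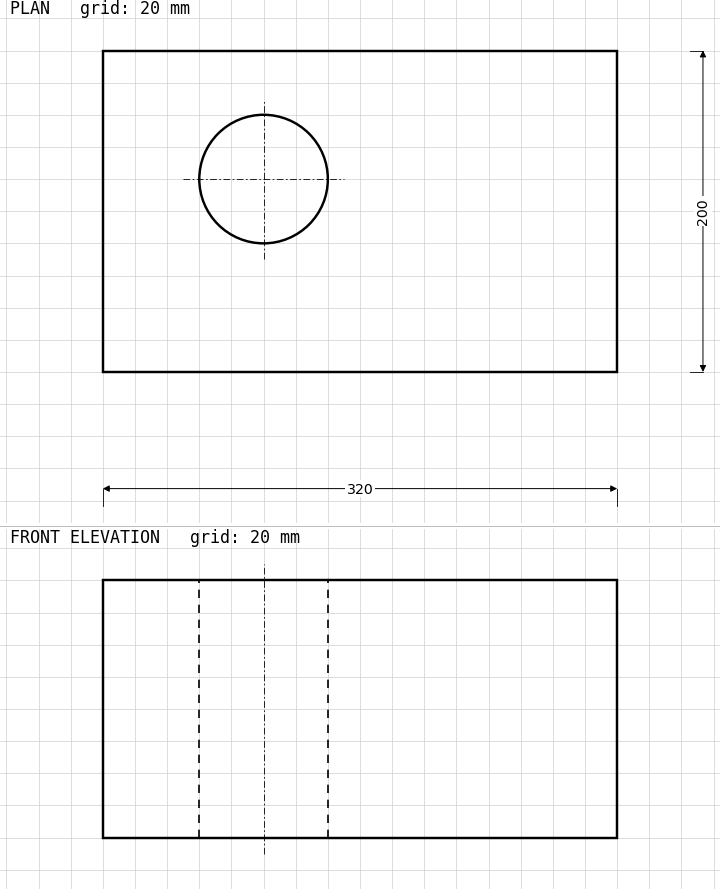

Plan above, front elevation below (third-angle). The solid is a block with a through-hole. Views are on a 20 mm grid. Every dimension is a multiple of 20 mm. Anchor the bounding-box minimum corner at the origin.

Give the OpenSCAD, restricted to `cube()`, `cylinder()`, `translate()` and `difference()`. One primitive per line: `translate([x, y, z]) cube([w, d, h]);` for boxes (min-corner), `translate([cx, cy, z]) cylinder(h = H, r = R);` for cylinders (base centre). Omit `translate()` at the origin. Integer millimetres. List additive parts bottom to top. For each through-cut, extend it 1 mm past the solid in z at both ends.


difference() {
  cube([320, 200, 160]);
  translate([100, 120, -1]) cylinder(h = 162, r = 40);
}


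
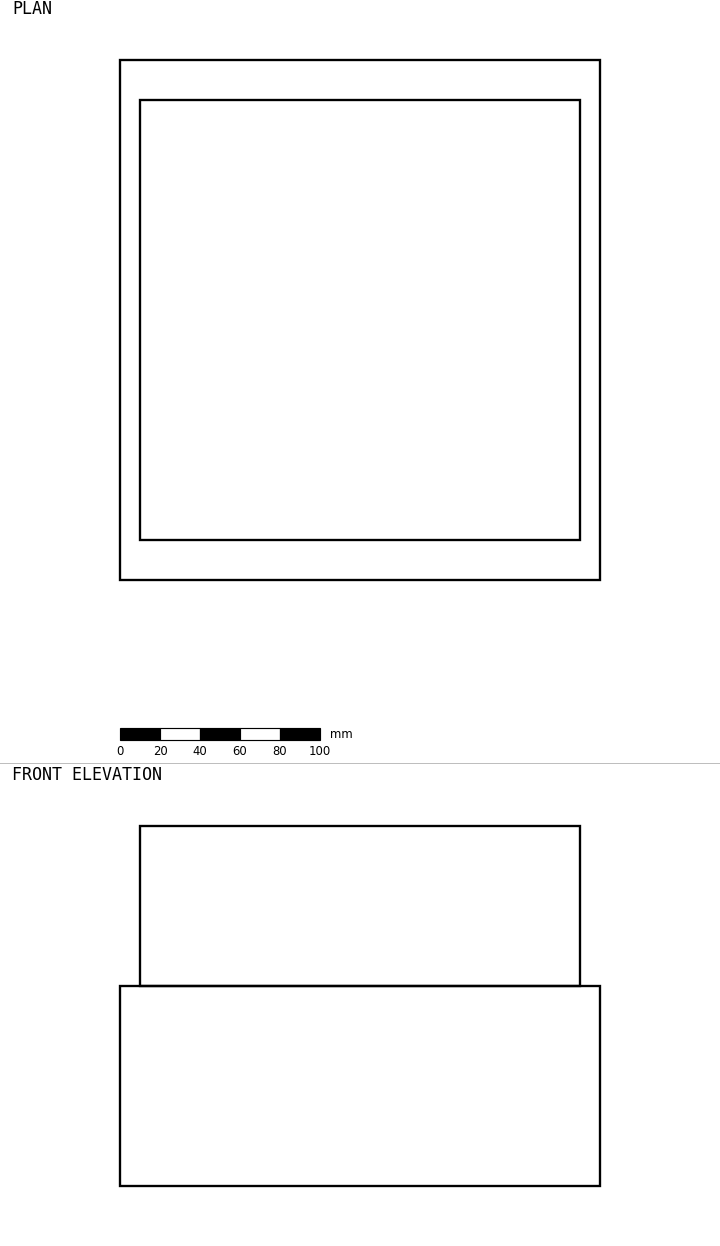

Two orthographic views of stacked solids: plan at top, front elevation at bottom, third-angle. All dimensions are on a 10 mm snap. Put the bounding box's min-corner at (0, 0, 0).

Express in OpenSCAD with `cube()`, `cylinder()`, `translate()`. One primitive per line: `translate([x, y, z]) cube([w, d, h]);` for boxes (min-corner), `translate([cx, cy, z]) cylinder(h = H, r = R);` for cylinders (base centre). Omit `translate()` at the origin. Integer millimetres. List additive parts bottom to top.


cube([240, 260, 100]);
translate([10, 20, 100]) cube([220, 220, 80]);
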